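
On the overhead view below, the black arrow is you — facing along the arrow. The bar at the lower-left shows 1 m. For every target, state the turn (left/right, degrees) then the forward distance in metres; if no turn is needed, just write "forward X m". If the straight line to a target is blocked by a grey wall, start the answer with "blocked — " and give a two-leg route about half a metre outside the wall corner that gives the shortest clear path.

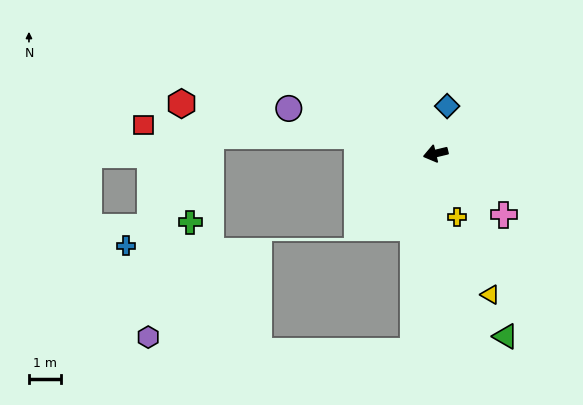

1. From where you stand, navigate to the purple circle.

turn right 31°, forward 4.9 m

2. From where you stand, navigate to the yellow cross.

turn left 95°, forward 2.1 m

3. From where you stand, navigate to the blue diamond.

turn right 117°, forward 1.5 m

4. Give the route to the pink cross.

turn left 125°, forward 2.9 m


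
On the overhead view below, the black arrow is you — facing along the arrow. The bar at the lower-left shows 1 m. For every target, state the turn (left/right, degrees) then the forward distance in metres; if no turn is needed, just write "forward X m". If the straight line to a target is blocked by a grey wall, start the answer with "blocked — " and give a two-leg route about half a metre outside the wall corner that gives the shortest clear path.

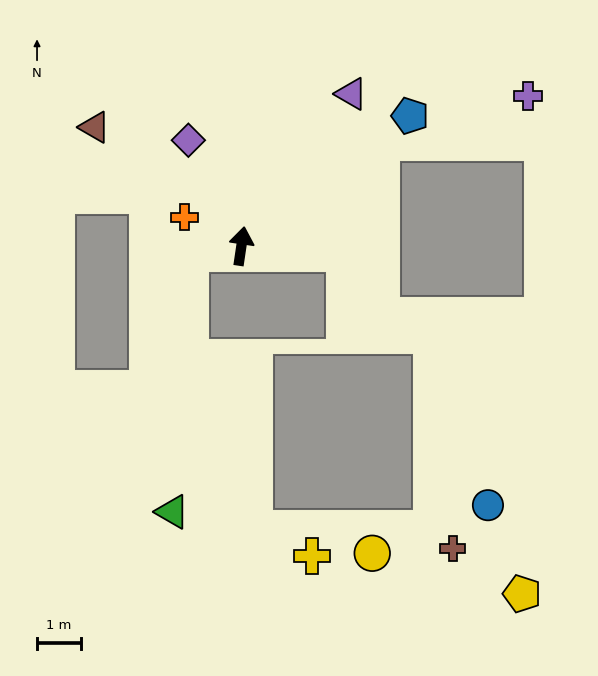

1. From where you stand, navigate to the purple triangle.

turn right 27°, forward 4.2 m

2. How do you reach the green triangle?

blocked — turn left 106°, forward 1.2 m, then turn left 78°, forward 5.9 m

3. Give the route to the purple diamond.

turn left 35°, forward 2.7 m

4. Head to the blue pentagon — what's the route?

turn right 44°, forward 4.8 m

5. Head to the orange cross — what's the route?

turn left 72°, forward 1.4 m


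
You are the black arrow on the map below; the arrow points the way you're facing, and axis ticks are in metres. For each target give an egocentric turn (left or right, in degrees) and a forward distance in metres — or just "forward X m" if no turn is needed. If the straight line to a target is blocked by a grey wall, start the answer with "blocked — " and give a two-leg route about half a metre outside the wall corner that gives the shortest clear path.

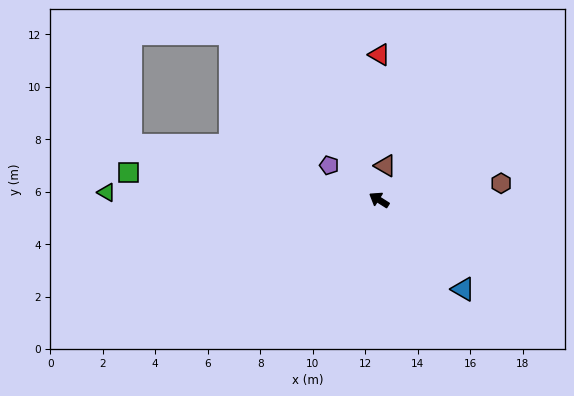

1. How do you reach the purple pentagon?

turn right 2°, forward 2.3 m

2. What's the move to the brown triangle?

turn right 68°, forward 1.3 m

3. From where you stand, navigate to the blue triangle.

turn left 166°, forward 4.7 m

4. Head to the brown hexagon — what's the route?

turn right 140°, forward 4.7 m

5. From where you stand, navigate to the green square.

turn left 26°, forward 9.6 m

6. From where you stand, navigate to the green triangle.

turn left 31°, forward 10.4 m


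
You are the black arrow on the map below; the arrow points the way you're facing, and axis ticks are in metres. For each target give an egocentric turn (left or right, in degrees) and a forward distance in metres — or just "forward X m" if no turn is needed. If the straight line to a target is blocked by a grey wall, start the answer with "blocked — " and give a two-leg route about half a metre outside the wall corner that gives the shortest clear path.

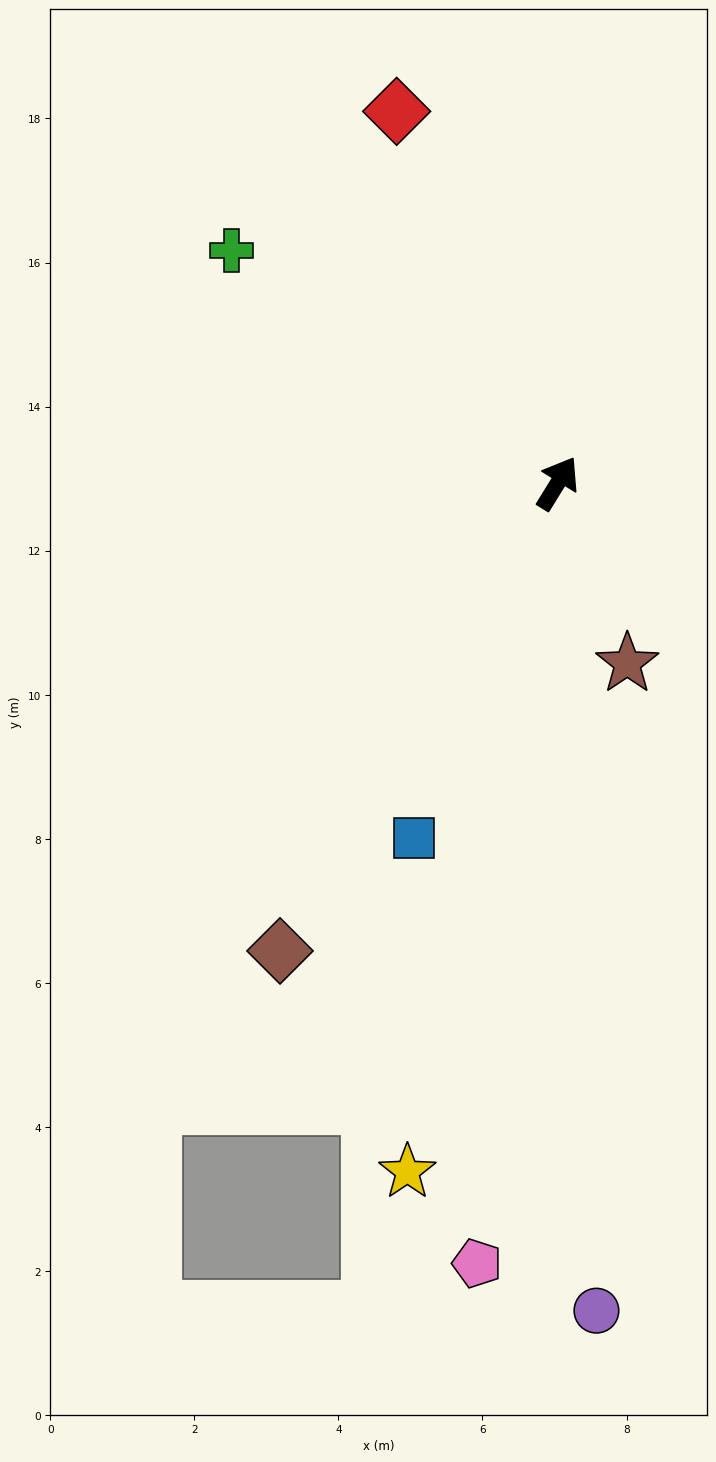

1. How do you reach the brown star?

turn right 127°, forward 2.7 m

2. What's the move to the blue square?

turn right 170°, forward 5.3 m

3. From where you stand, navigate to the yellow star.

turn right 161°, forward 9.8 m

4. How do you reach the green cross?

turn left 86°, forward 5.6 m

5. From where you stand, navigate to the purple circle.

turn right 146°, forward 11.5 m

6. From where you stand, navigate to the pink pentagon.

turn right 154°, forward 10.9 m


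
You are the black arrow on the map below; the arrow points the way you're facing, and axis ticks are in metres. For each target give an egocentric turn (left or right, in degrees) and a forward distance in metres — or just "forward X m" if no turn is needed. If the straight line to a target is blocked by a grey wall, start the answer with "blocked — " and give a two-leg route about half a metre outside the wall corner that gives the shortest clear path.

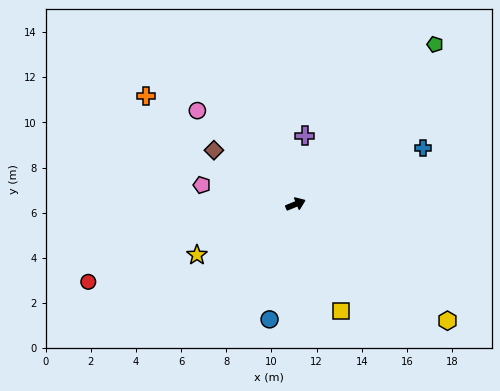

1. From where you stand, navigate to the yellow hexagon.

turn right 60°, forward 8.5 m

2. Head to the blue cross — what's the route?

forward 6.2 m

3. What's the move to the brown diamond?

turn left 124°, forward 4.3 m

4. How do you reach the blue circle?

turn right 125°, forward 5.2 m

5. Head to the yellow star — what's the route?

turn right 175°, forward 4.9 m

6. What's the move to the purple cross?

turn left 60°, forward 3.1 m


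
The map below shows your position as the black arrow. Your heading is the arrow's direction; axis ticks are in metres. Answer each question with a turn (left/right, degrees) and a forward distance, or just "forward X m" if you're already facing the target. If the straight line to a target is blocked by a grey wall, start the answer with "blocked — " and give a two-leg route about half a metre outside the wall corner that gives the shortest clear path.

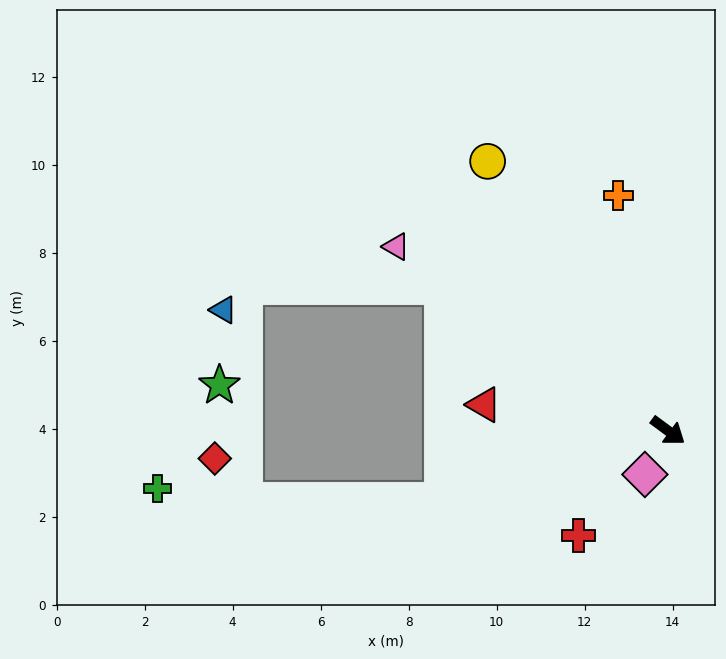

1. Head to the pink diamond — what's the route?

turn right 81°, forward 1.1 m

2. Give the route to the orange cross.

turn left 138°, forward 5.5 m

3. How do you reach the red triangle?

turn right 152°, forward 4.2 m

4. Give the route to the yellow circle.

turn left 160°, forward 7.4 m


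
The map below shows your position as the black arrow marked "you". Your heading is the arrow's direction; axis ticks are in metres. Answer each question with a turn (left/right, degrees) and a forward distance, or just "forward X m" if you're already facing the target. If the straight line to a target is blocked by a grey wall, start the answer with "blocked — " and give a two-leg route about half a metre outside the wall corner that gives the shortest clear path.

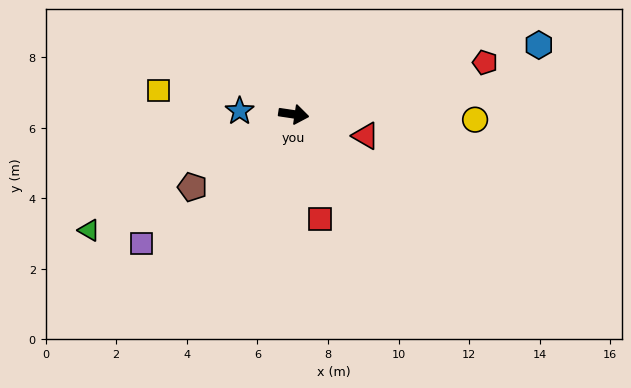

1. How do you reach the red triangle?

turn right 8°, forward 2.1 m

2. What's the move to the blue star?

turn right 175°, forward 1.5 m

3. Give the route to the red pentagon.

turn left 24°, forward 5.6 m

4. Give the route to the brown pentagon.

turn right 136°, forward 3.5 m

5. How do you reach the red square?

turn right 67°, forward 3.1 m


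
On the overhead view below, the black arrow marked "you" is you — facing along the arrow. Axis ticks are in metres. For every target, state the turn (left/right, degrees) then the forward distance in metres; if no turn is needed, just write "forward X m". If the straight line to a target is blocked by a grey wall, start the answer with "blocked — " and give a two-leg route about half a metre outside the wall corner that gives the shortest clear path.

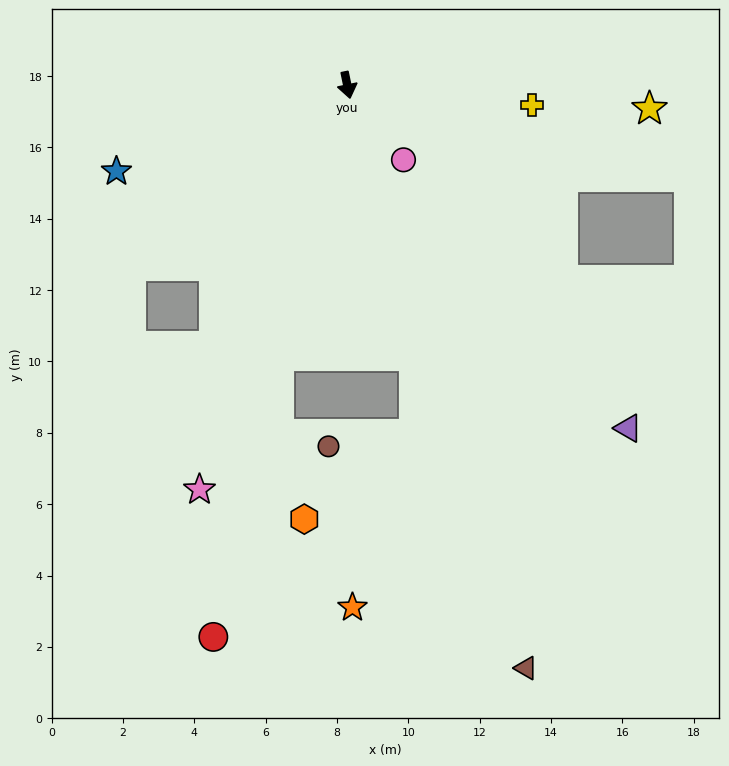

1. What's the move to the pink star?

turn right 32°, forward 12.1 m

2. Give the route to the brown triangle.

turn left 5°, forward 17.1 m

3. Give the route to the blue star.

turn right 81°, forward 6.9 m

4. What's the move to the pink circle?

turn left 25°, forward 2.6 m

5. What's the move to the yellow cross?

turn left 72°, forward 5.2 m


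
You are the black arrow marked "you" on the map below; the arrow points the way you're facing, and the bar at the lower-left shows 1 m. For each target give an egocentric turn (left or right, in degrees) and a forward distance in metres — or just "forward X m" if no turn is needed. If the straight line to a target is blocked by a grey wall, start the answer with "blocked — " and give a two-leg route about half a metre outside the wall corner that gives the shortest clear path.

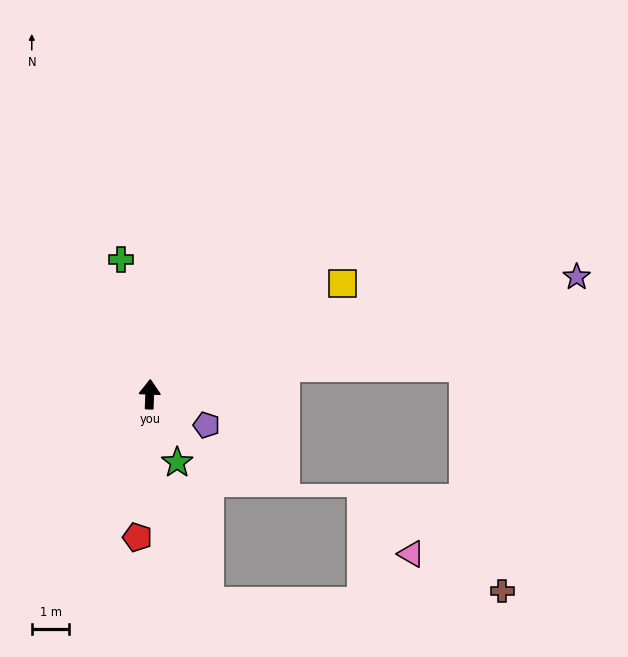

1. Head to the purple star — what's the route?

turn right 72°, forward 11.8 m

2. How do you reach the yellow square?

turn right 58°, forward 5.9 m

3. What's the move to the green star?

turn right 156°, forward 2.0 m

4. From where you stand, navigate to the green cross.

turn left 14°, forward 3.7 m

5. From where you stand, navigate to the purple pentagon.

turn right 116°, forward 1.7 m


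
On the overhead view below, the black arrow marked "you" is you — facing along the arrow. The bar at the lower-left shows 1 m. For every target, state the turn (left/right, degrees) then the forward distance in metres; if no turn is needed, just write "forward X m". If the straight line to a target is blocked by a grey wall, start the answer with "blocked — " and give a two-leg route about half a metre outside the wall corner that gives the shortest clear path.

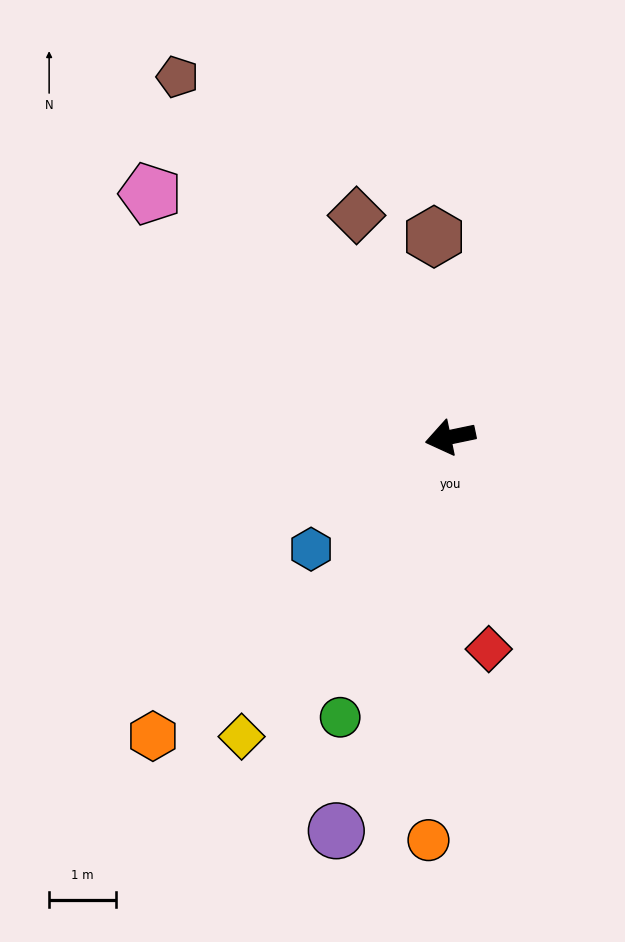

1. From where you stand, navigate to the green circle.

turn left 57°, forward 4.5 m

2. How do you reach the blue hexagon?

turn left 27°, forward 2.7 m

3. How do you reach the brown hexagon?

turn right 97°, forward 3.0 m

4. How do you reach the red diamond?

turn left 88°, forward 3.2 m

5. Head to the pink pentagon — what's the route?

turn right 51°, forward 5.8 m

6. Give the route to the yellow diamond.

turn left 43°, forward 5.5 m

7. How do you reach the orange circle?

turn left 75°, forward 6.1 m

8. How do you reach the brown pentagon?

turn right 65°, forward 6.8 m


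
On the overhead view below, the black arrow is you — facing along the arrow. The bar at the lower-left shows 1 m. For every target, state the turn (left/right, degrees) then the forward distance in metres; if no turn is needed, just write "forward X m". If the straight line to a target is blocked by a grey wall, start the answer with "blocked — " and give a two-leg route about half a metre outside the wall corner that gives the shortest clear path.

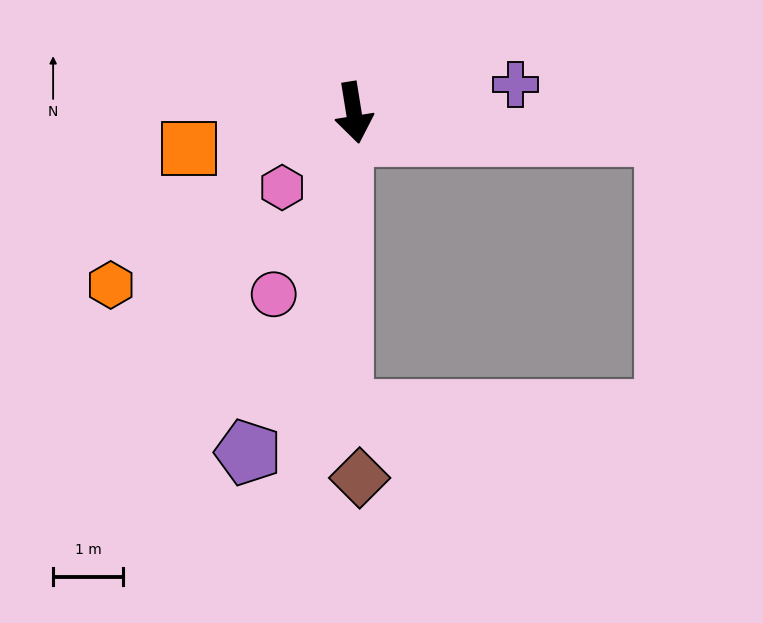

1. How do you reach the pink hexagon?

turn right 53°, forward 1.5 m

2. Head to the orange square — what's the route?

turn right 87°, forward 2.4 m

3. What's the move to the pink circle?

turn right 33°, forward 2.8 m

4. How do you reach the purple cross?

turn left 91°, forward 2.3 m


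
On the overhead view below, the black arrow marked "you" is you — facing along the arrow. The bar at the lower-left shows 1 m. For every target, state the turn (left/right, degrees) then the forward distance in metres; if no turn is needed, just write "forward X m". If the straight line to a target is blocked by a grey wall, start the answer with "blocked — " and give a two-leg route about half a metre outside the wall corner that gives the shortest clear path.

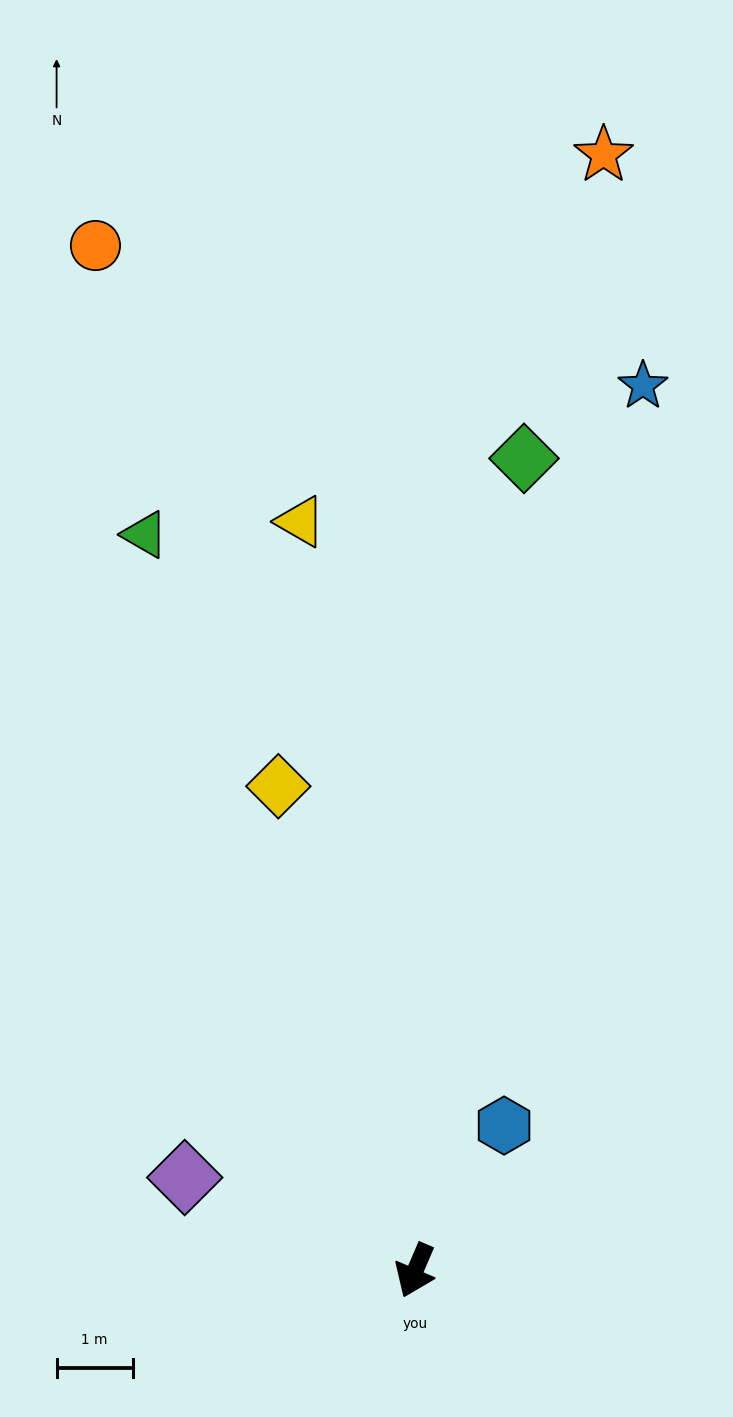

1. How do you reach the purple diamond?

turn right 89°, forward 3.3 m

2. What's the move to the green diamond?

turn right 164°, forward 10.8 m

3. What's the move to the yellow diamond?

turn right 141°, forward 6.6 m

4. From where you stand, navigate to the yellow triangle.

turn right 148°, forward 9.9 m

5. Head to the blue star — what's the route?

turn right 171°, forward 12.0 m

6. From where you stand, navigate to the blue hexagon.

turn left 172°, forward 2.2 m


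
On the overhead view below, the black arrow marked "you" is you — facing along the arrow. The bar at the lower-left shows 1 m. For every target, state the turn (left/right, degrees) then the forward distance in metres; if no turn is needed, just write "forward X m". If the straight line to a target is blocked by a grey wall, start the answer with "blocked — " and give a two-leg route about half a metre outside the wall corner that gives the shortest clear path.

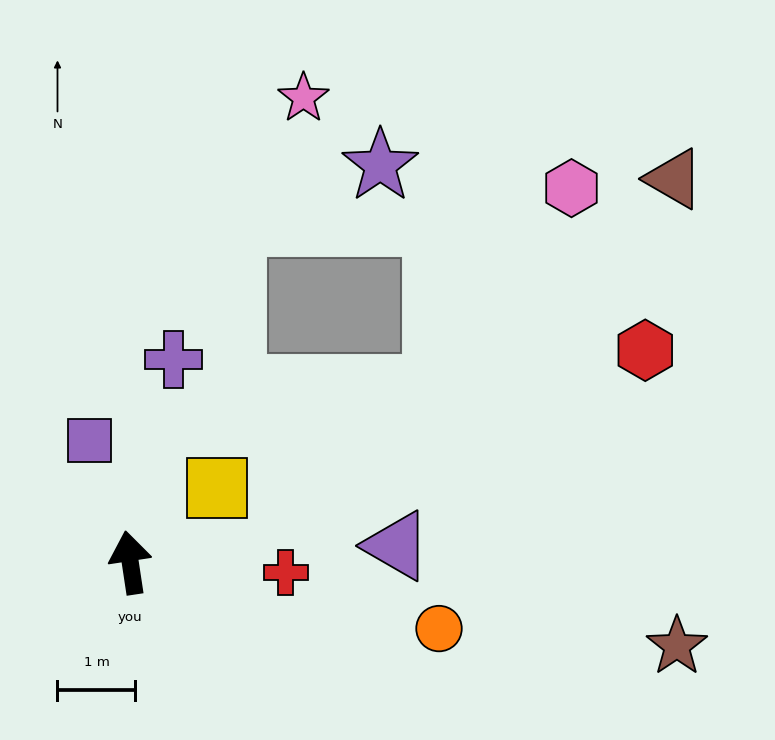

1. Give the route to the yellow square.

turn right 58°, forward 1.5 m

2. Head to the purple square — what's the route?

turn left 10°, forward 1.7 m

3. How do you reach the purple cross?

turn right 21°, forward 2.7 m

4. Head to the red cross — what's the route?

turn right 102°, forward 2.0 m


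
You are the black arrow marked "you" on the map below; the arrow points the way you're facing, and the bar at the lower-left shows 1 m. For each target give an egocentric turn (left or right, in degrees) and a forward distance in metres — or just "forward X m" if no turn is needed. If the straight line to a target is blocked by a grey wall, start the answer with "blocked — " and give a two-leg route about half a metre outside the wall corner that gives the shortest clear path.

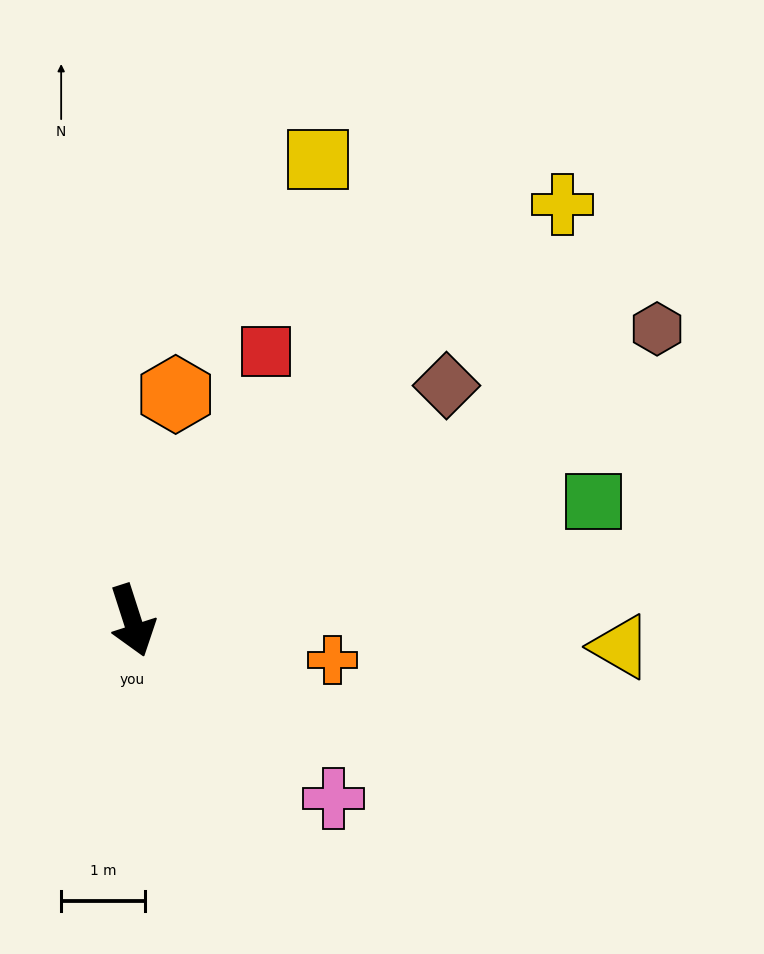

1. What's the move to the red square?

turn left 136°, forward 3.6 m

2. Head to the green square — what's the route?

turn left 87°, forward 5.7 m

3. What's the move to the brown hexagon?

turn left 101°, forward 7.2 m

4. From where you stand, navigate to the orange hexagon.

turn left 151°, forward 2.8 m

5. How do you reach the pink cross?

turn left 31°, forward 3.2 m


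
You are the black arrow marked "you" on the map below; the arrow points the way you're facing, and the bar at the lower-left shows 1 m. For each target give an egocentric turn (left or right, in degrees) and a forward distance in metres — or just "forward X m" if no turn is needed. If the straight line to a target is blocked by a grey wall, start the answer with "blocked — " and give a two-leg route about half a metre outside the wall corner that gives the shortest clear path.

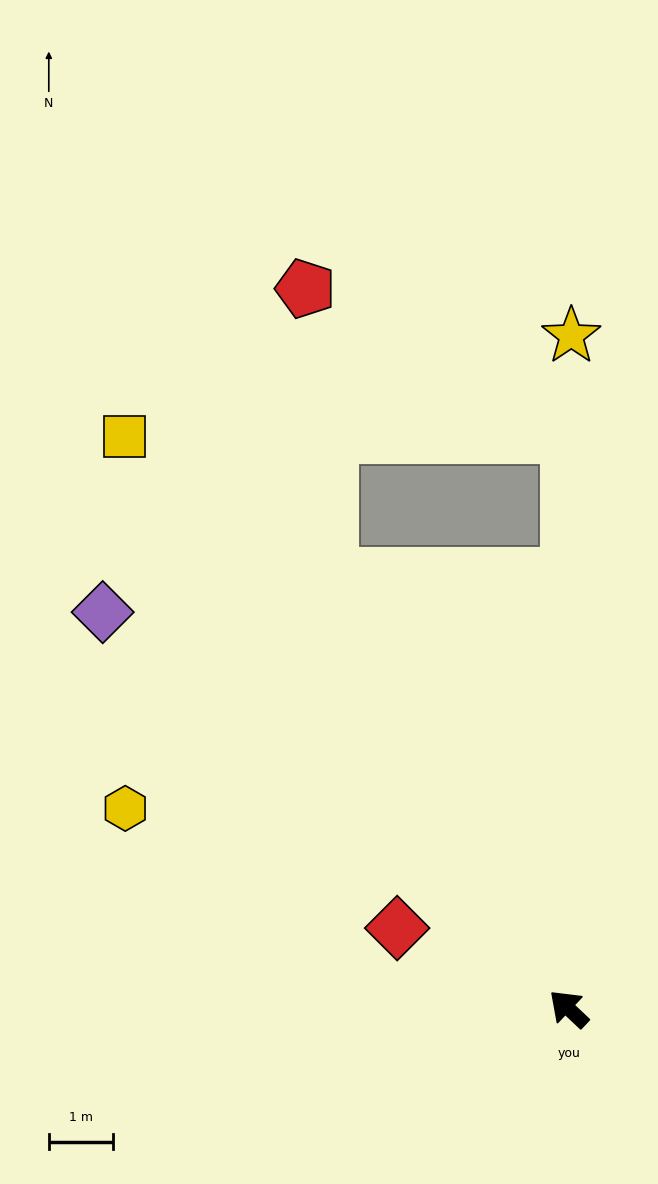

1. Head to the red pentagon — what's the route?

blocked — turn right 18°, forward 7.7 m, then turn right 24°, forward 4.4 m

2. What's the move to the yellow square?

turn right 9°, forward 11.2 m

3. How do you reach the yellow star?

turn right 47°, forward 10.4 m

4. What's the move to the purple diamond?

turn left 3°, forward 9.5 m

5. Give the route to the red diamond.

turn left 18°, forward 2.9 m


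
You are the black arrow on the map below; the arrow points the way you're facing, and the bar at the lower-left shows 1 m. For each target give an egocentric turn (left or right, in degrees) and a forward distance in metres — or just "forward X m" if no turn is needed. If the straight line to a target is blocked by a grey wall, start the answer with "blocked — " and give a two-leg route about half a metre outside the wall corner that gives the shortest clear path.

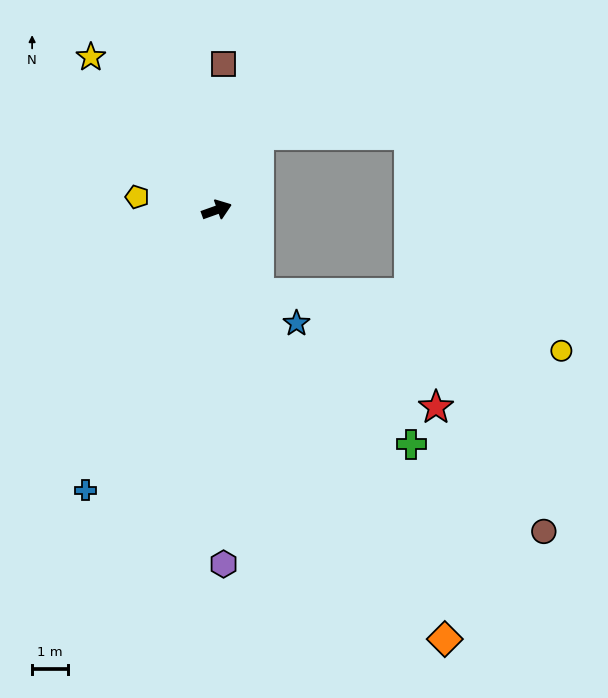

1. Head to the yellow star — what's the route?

turn left 110°, forward 5.5 m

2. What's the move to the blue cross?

turn right 135°, forward 8.6 m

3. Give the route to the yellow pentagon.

turn left 151°, forward 2.3 m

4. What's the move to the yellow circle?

blocked — turn right 83°, forward 2.6 m, then turn left 53°, forward 8.6 m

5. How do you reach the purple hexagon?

turn right 109°, forward 9.9 m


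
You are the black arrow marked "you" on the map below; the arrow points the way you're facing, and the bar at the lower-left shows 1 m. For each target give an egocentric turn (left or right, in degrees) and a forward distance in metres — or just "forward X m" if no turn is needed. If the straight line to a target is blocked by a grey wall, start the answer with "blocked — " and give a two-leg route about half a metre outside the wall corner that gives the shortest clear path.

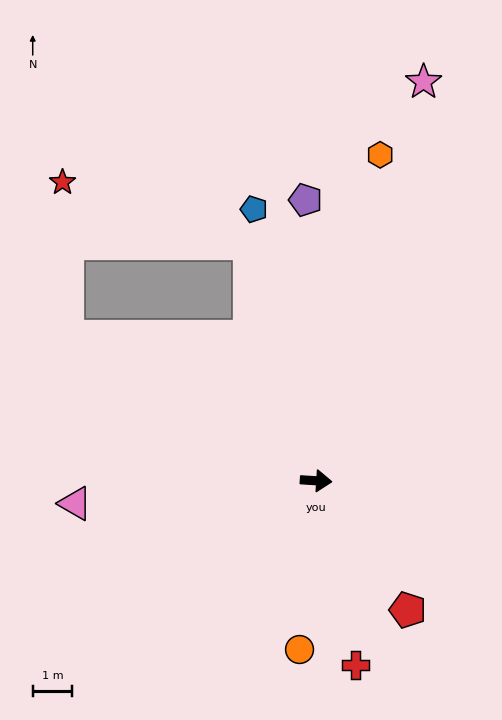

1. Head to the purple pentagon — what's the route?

turn left 96°, forward 7.1 m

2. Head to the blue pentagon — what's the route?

turn left 106°, forward 7.0 m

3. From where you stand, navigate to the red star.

blocked — turn left 154°, forward 7.3 m, then turn right 59°, forward 3.9 m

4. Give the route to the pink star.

turn left 79°, forward 10.4 m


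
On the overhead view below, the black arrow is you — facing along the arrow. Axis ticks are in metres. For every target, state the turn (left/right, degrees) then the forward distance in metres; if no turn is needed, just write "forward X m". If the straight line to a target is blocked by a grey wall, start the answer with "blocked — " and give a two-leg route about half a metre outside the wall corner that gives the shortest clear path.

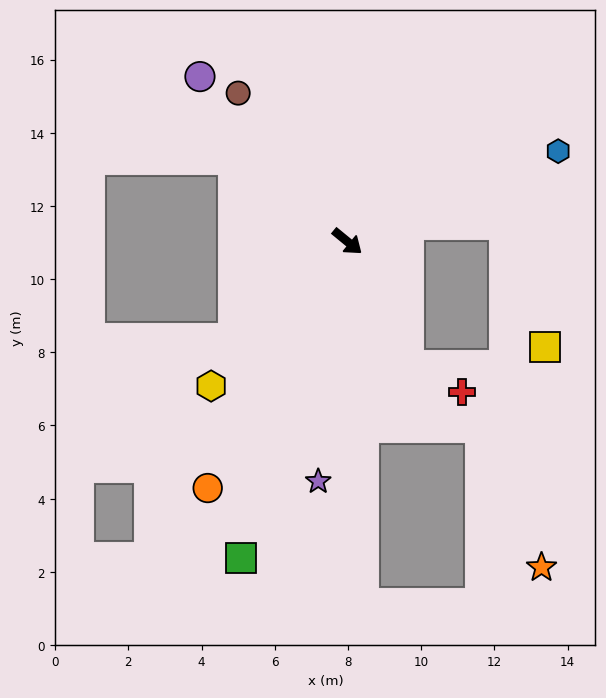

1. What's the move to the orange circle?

turn right 80°, forward 7.7 m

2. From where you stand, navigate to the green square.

turn right 69°, forward 9.1 m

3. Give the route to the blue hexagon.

turn left 63°, forward 6.3 m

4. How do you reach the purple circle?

turn left 171°, forward 6.0 m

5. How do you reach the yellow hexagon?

turn right 94°, forward 5.4 m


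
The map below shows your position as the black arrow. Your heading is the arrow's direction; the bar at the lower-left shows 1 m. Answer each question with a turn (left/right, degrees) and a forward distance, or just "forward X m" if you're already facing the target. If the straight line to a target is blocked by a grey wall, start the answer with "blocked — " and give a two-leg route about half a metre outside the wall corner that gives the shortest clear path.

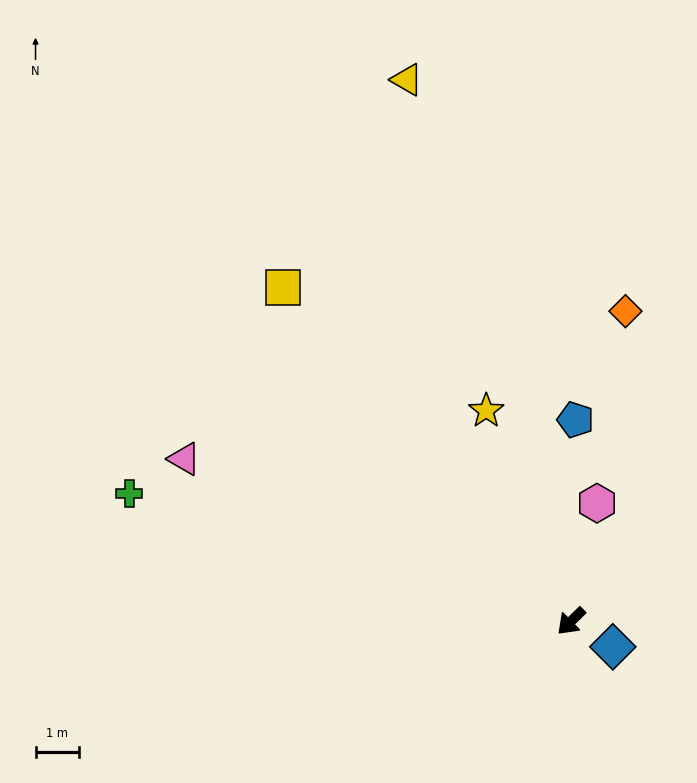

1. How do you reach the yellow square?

turn right 94°, forward 10.1 m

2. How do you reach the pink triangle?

turn right 67°, forward 9.6 m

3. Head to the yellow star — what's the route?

turn right 113°, forward 5.2 m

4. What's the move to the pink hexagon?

turn right 147°, forward 2.8 m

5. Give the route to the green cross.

turn right 61°, forward 10.5 m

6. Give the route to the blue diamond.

turn left 104°, forward 1.1 m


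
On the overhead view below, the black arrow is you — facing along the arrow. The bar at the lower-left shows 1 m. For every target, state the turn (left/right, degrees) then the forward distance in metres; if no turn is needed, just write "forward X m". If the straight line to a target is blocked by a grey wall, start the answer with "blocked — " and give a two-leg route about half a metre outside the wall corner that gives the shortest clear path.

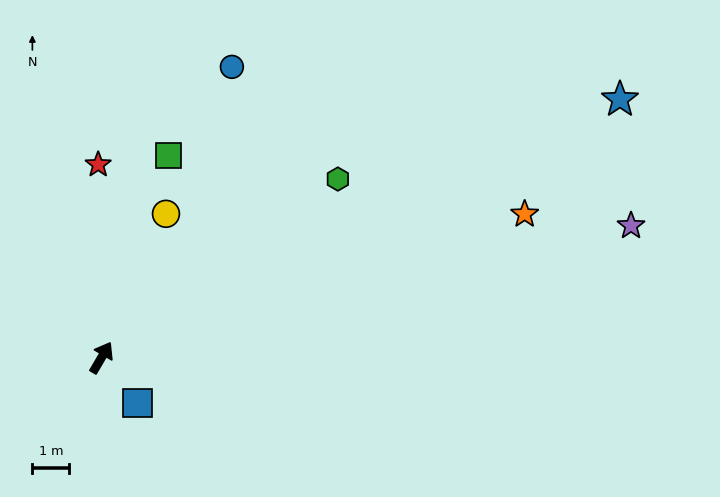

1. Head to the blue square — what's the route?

turn right 111°, forward 1.6 m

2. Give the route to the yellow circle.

turn left 6°, forward 4.3 m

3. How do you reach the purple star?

turn right 46°, forward 14.7 m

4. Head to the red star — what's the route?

turn left 31°, forward 5.2 m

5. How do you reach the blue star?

turn right 33°, forward 15.6 m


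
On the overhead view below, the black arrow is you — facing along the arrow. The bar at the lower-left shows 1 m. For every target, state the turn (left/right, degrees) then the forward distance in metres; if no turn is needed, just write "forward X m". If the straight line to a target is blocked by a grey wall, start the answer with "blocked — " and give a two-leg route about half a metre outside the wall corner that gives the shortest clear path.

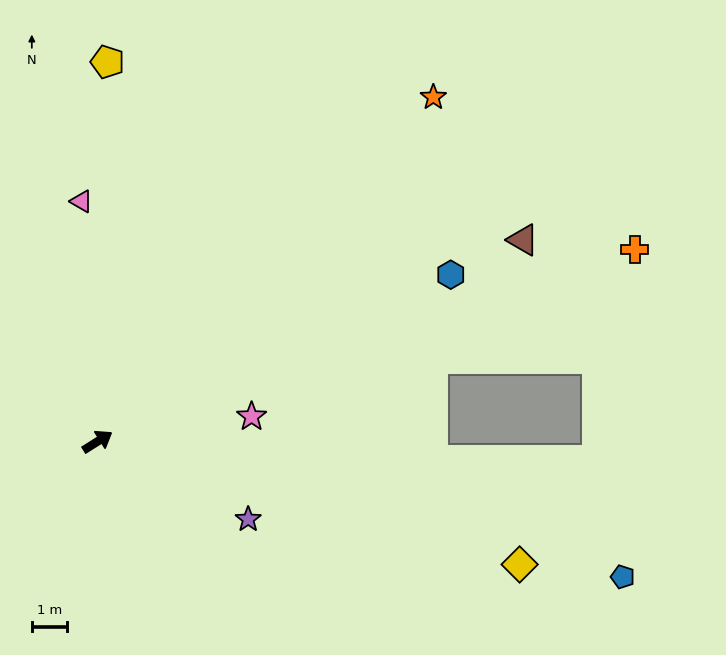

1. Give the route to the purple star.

turn right 59°, forward 4.8 m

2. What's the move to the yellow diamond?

turn right 48°, forward 12.3 m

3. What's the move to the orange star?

turn left 14°, forward 13.5 m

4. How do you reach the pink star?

turn right 23°, forward 4.4 m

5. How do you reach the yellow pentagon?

turn left 56°, forward 10.7 m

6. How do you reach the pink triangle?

turn left 62°, forward 6.8 m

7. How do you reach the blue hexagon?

turn right 7°, forward 11.0 m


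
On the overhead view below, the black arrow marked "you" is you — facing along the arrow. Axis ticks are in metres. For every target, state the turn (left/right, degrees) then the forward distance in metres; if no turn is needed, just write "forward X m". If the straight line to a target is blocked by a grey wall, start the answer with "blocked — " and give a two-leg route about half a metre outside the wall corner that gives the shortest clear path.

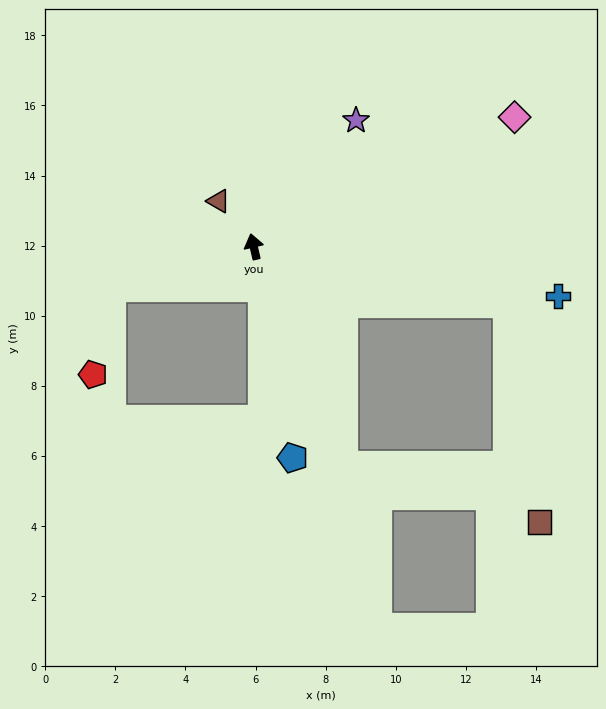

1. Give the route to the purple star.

turn right 52°, forward 4.6 m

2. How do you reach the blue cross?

turn right 112°, forward 8.8 m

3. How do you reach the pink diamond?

turn right 77°, forward 8.3 m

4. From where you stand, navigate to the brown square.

blocked — turn right 116°, forward 7.4 m, then turn right 69°, forward 6.3 m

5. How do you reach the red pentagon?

blocked — turn left 93°, forward 4.2 m, then turn left 62°, forward 2.5 m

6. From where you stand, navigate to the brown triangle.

turn left 25°, forward 1.6 m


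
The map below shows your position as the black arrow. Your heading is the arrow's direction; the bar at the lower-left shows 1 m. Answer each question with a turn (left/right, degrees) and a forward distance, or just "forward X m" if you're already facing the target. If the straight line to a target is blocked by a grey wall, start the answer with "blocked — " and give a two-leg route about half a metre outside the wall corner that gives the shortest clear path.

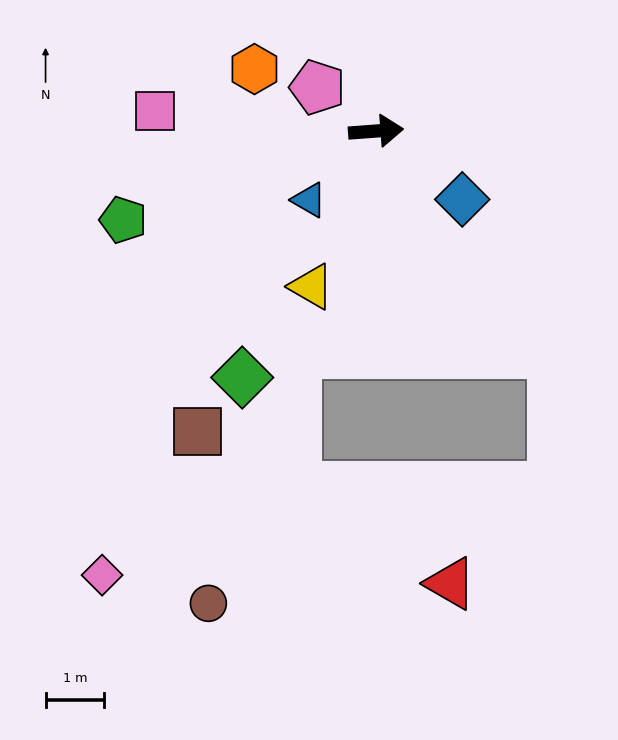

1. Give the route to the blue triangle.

turn right 138°, forward 1.6 m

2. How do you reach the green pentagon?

turn right 165°, forward 4.5 m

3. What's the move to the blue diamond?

turn right 43°, forward 1.9 m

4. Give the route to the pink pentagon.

turn left 139°, forward 1.2 m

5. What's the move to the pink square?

turn left 171°, forward 3.8 m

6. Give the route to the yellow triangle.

turn right 117°, forward 2.9 m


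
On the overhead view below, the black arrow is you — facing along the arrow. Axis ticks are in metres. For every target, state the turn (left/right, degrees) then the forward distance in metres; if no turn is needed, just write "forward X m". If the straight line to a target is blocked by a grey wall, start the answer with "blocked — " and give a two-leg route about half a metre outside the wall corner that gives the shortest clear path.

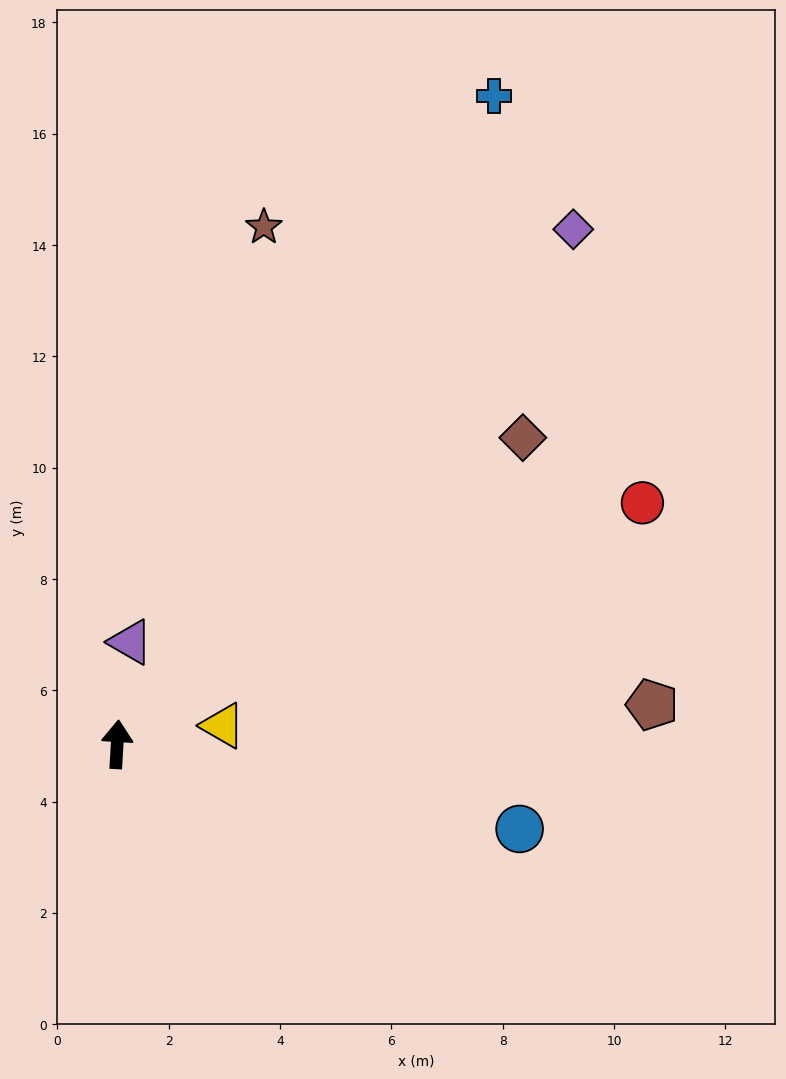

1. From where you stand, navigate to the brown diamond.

turn right 50°, forward 9.1 m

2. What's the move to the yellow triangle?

turn right 77°, forward 1.9 m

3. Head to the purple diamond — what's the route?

turn right 38°, forward 12.4 m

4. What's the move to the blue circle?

turn right 99°, forward 7.4 m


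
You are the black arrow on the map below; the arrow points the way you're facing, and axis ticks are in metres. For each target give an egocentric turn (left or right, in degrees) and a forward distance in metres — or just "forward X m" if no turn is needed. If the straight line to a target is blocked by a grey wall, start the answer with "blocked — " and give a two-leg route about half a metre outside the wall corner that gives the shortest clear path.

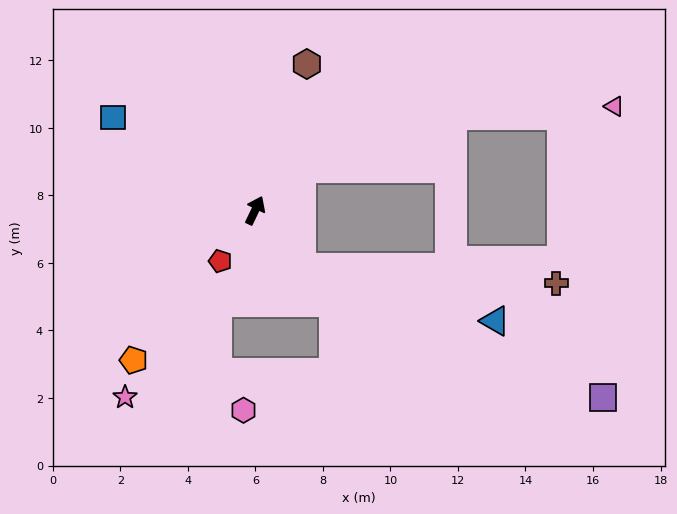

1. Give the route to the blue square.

turn left 82°, forward 5.0 m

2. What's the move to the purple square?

blocked — turn right 115°, forward 2.2 m, then turn left 27°, forward 9.7 m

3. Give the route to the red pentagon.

turn left 171°, forward 1.8 m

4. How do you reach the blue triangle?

blocked — turn right 115°, forward 2.2 m, then turn left 35°, forward 6.0 m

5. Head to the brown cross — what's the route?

blocked — turn right 115°, forward 2.2 m, then turn left 47°, forward 7.6 m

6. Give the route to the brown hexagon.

turn left 6°, forward 4.6 m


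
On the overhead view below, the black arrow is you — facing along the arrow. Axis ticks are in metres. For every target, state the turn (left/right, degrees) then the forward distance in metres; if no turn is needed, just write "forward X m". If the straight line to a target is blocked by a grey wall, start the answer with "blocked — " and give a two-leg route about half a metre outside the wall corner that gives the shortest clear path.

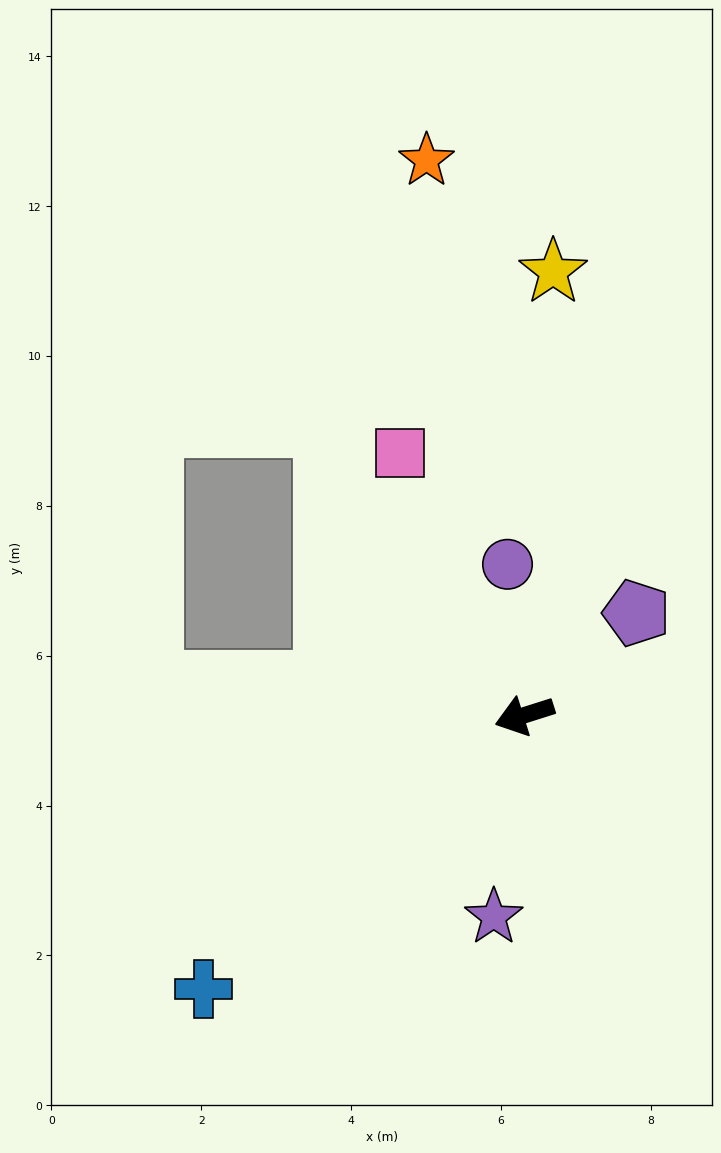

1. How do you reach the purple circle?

turn right 101°, forward 2.0 m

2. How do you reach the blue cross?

turn left 23°, forward 5.6 m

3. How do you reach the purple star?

turn left 64°, forward 2.7 m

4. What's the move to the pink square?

turn right 82°, forward 3.9 m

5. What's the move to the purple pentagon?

turn right 155°, forward 2.0 m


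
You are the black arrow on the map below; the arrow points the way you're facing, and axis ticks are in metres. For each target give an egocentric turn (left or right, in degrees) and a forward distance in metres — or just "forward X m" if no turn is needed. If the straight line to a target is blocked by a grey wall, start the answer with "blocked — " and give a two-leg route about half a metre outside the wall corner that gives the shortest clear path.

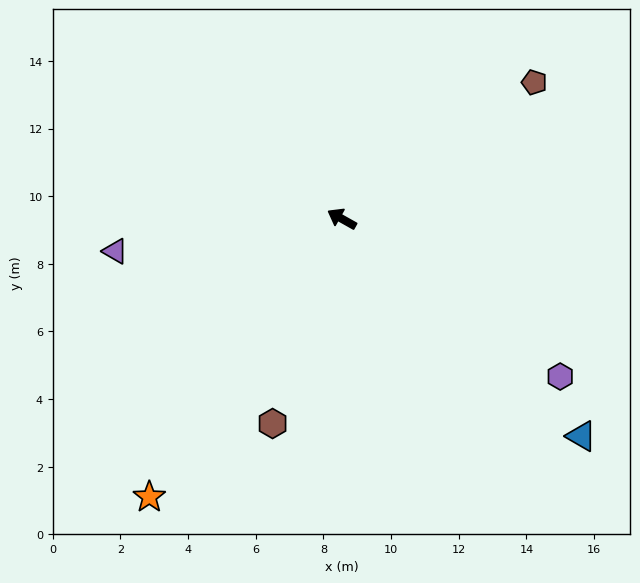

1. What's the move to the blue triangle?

turn left 167°, forward 9.6 m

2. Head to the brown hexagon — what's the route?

turn left 101°, forward 6.4 m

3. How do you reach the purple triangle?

turn left 37°, forward 6.8 m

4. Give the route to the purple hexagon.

turn left 174°, forward 8.0 m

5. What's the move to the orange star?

turn left 85°, forward 10.0 m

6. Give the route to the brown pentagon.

turn right 115°, forward 7.0 m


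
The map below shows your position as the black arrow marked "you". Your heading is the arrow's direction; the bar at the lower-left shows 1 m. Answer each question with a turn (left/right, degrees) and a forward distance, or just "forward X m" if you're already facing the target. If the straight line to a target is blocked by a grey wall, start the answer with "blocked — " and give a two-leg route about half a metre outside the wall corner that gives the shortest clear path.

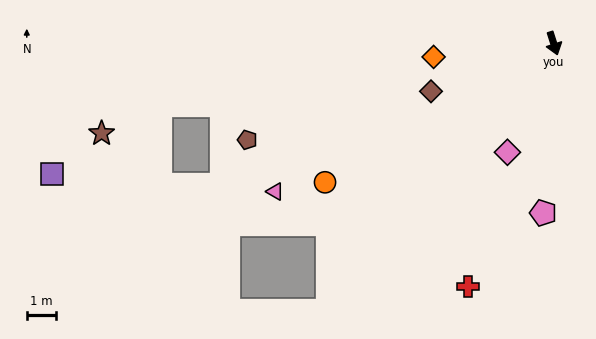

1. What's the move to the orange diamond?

turn right 101°, forward 4.1 m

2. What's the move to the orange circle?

turn right 76°, forward 9.2 m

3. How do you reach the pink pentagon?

turn right 21°, forward 5.8 m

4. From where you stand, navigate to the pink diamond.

turn right 41°, forward 4.1 m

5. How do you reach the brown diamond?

turn right 86°, forward 4.5 m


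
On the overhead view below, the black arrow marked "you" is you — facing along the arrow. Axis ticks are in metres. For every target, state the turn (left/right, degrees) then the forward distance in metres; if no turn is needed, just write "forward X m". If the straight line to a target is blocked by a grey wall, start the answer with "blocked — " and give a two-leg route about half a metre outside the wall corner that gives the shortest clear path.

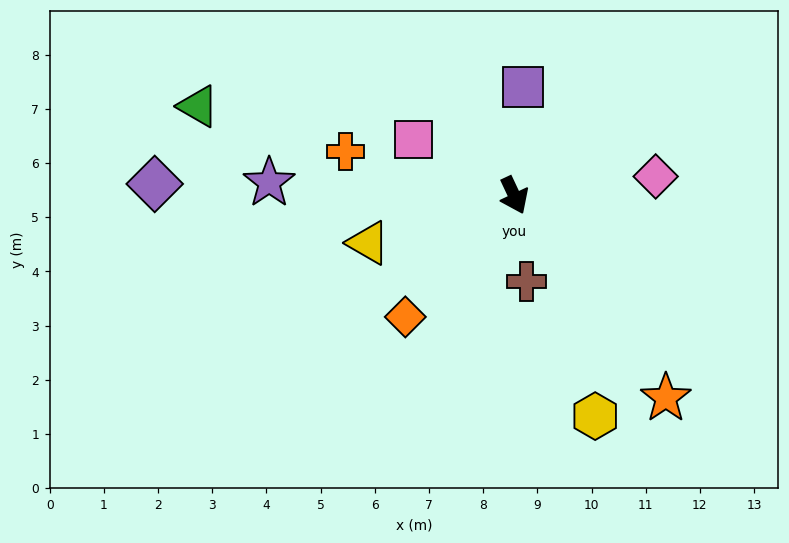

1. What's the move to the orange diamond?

turn right 67°, forward 3.0 m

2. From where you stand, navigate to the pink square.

turn right 144°, forward 2.1 m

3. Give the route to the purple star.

turn right 118°, forward 4.5 m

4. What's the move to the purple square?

turn left 150°, forward 2.0 m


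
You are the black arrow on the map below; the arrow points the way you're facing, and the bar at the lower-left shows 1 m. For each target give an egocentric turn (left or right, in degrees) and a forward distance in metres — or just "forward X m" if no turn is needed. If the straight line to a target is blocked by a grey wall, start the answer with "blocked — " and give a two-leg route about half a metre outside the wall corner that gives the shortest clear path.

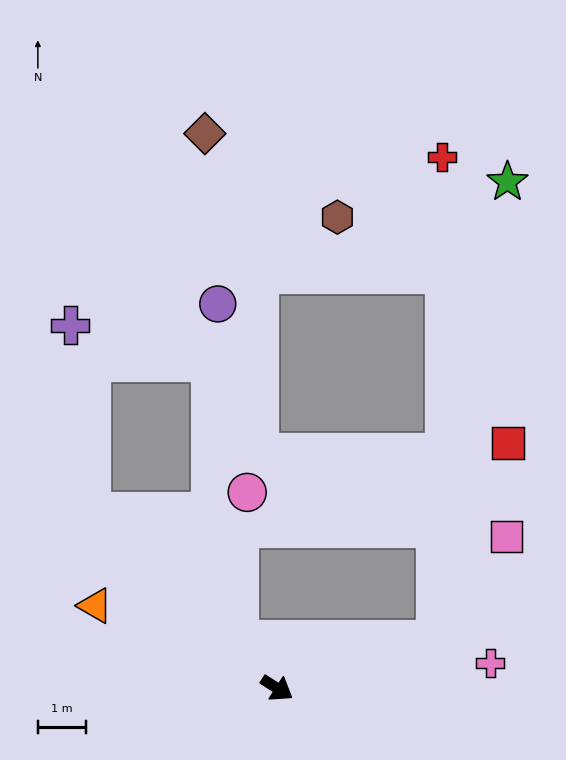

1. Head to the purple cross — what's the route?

blocked — turn left 169°, forward 5.3 m, then turn right 40°, forward 3.9 m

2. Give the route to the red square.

blocked — turn left 49°, forward 3.5 m, then turn left 54°, forward 4.4 m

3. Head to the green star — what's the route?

blocked — turn left 49°, forward 3.5 m, then turn left 65°, forward 9.6 m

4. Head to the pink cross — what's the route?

turn left 39°, forward 4.5 m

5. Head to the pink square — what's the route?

blocked — turn left 49°, forward 3.5 m, then turn left 40°, forward 2.6 m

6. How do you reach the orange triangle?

turn right 172°, forward 4.2 m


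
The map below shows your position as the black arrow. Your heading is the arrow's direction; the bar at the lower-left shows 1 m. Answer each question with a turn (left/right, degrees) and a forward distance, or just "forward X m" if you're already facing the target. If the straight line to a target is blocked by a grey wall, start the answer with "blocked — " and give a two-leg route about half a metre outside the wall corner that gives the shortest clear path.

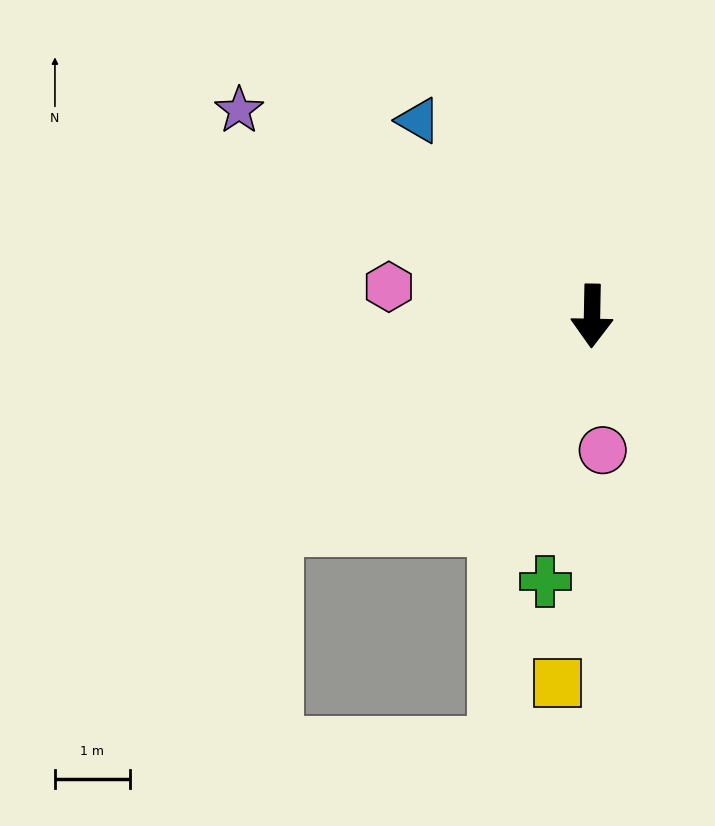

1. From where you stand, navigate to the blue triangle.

turn right 137°, forward 3.5 m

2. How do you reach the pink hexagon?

turn right 97°, forward 2.7 m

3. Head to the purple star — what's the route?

turn right 119°, forward 5.5 m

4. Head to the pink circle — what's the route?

turn left 6°, forward 1.8 m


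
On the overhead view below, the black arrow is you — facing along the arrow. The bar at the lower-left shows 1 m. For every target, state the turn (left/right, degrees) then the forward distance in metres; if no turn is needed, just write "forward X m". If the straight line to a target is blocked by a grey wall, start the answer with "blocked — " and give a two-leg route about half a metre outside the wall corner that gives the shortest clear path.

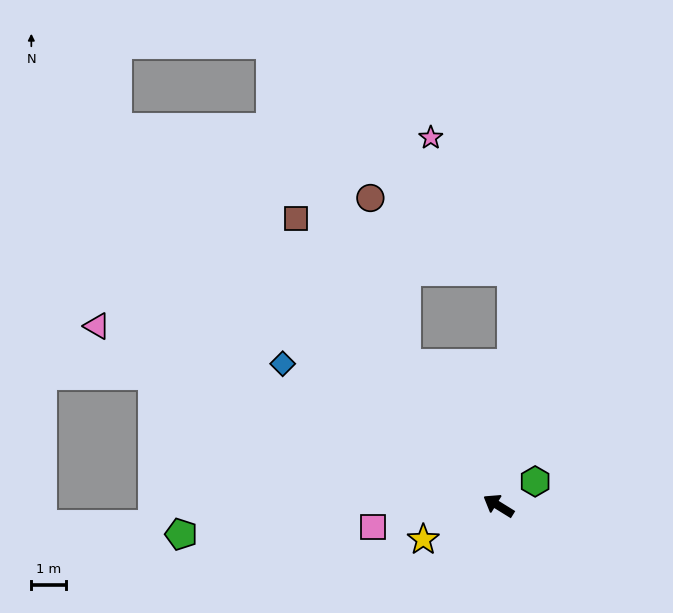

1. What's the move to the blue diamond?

forward 7.4 m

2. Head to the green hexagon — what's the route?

turn right 115°, forward 1.3 m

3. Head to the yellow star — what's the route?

turn left 56°, forward 2.4 m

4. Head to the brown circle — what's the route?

blocked — turn right 25°, forward 4.9 m, then turn right 21°, forward 4.9 m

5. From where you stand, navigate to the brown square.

turn right 23°, forward 10.1 m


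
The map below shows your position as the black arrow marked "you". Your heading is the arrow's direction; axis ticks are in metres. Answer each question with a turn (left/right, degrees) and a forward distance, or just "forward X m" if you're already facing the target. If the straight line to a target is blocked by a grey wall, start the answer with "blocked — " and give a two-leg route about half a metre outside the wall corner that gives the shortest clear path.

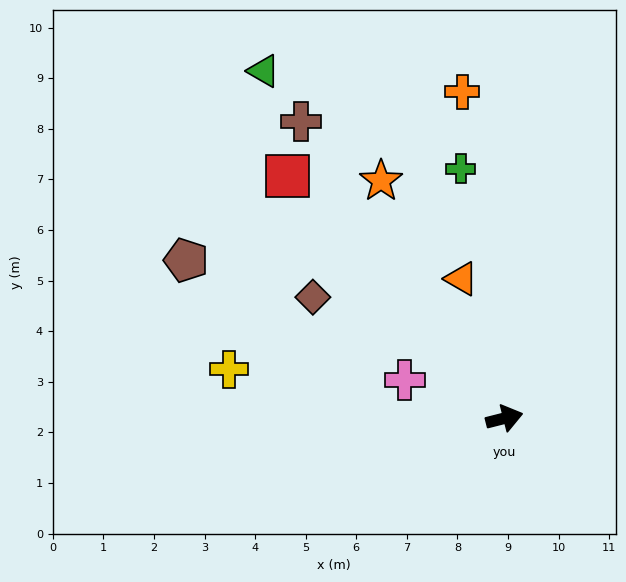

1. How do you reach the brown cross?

turn left 110°, forward 7.1 m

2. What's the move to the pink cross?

turn left 145°, forward 2.1 m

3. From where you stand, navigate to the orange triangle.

turn left 93°, forward 2.9 m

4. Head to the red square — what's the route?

turn left 118°, forward 6.4 m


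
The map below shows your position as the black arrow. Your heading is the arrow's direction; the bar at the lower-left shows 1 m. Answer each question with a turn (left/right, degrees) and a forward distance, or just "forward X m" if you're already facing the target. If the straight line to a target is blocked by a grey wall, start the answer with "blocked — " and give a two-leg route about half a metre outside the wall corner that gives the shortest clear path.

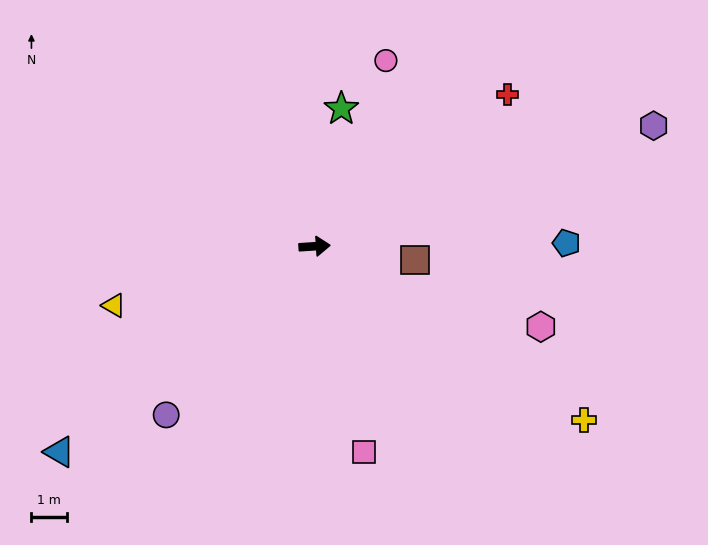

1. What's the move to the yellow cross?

turn right 37°, forward 8.9 m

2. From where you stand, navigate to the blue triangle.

turn right 145°, forward 9.1 m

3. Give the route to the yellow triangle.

turn right 167°, forward 5.8 m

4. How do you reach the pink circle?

turn left 65°, forward 5.5 m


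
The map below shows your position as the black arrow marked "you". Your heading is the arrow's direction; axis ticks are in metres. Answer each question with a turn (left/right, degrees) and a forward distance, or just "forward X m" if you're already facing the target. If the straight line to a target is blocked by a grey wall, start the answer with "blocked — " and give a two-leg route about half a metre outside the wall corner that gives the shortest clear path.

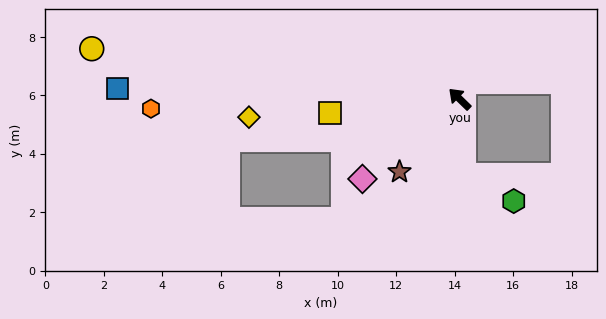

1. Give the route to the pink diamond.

turn left 84°, forward 4.3 m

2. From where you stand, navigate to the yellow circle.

turn left 36°, forward 12.7 m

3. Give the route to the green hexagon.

blocked — turn left 138°, forward 2.6 m, then turn left 58°, forward 1.9 m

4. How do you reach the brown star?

turn left 95°, forward 3.2 m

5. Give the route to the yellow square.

turn left 50°, forward 4.5 m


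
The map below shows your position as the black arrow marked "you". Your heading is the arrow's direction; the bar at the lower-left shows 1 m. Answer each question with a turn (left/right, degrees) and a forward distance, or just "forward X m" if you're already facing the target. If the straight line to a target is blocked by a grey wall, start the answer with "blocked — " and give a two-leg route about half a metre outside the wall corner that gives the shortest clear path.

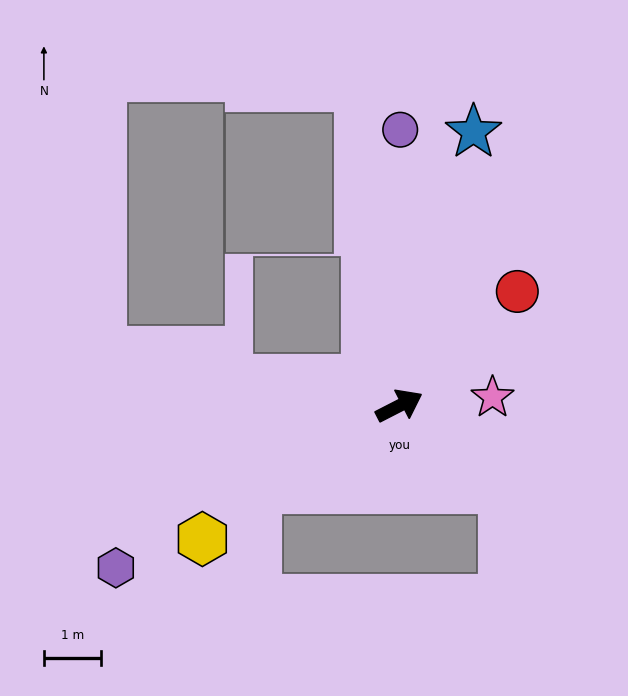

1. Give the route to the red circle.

turn left 17°, forward 2.9 m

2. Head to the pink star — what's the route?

turn right 22°, forward 1.6 m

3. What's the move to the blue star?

turn left 48°, forward 5.0 m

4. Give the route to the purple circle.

turn left 63°, forward 4.8 m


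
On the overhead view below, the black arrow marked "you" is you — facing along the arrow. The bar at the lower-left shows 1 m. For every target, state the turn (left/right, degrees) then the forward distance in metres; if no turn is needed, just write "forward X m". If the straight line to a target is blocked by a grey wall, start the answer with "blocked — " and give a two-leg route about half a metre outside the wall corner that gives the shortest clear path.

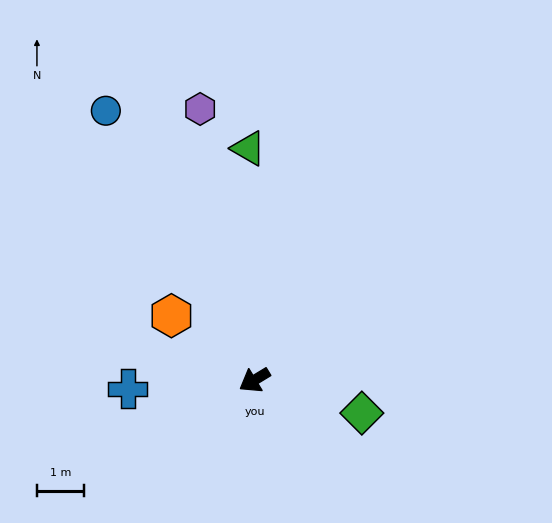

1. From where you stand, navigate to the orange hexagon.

turn right 69°, forward 2.3 m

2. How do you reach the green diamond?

turn left 132°, forward 2.4 m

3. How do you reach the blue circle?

turn right 92°, forward 6.6 m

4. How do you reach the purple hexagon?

turn right 110°, forward 5.9 m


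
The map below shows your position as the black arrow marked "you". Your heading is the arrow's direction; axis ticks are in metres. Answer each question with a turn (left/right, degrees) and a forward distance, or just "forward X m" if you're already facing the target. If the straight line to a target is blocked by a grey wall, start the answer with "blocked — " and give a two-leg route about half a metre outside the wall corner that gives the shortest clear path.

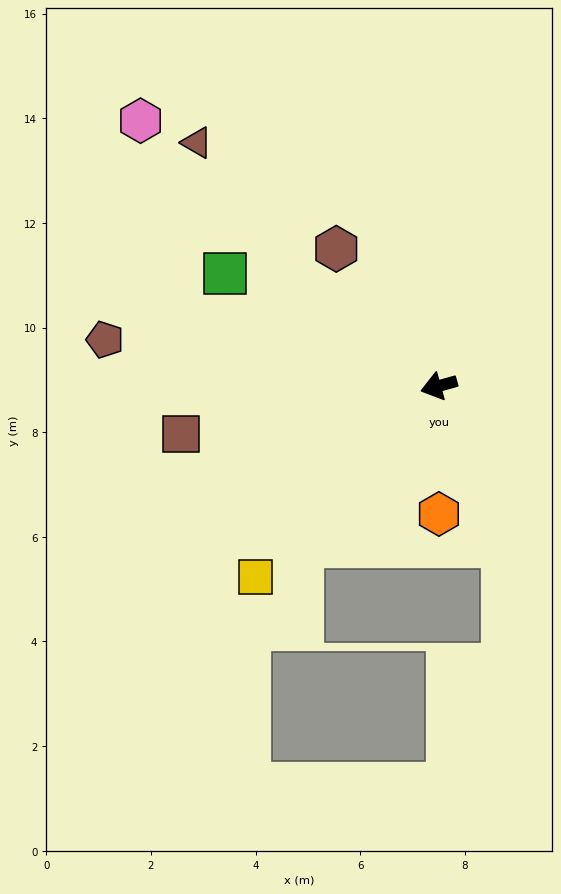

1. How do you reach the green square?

turn right 43°, forward 4.6 m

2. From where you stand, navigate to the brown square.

turn right 5°, forward 5.0 m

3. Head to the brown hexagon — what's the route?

turn right 69°, forward 3.3 m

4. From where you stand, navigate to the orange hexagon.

turn left 74°, forward 2.4 m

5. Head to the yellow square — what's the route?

turn left 31°, forward 5.1 m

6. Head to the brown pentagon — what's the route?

turn right 23°, forward 6.4 m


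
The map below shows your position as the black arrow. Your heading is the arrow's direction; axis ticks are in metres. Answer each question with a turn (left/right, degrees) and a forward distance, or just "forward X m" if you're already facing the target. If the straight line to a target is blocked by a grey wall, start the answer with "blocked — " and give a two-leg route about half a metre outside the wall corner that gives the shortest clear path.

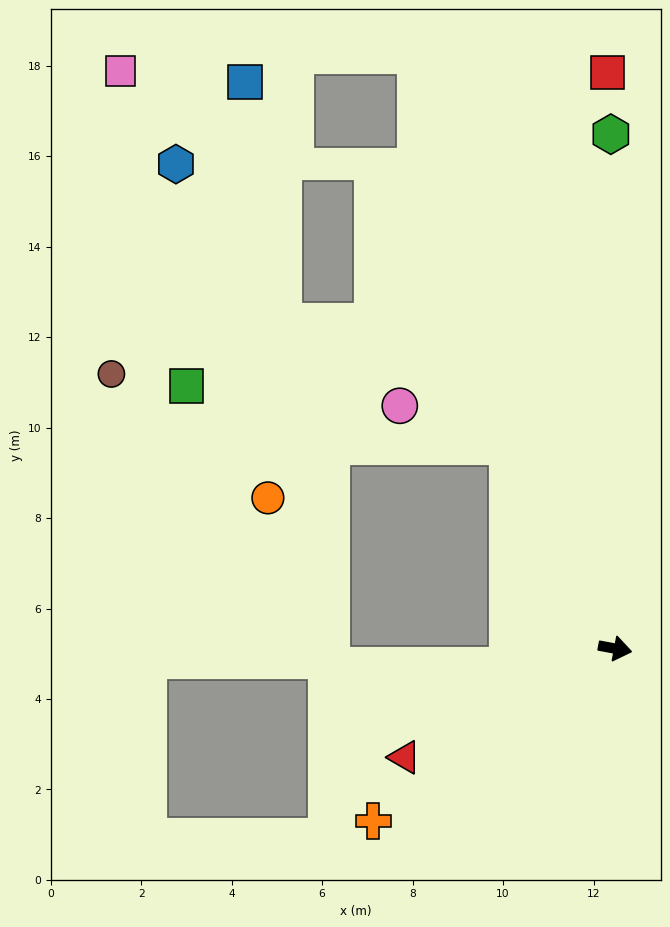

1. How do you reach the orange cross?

turn right 134°, forward 6.6 m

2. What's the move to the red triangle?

turn right 142°, forward 5.2 m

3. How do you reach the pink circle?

blocked — turn left 128°, forward 5.1 m, then turn left 43°, forward 2.5 m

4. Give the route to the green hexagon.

turn left 101°, forward 11.4 m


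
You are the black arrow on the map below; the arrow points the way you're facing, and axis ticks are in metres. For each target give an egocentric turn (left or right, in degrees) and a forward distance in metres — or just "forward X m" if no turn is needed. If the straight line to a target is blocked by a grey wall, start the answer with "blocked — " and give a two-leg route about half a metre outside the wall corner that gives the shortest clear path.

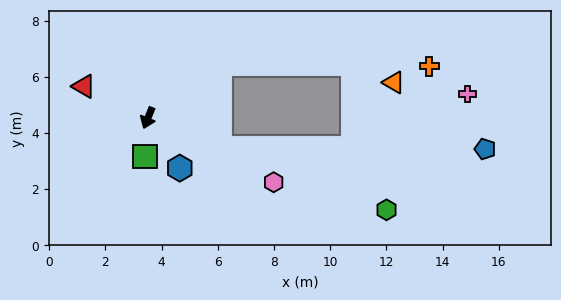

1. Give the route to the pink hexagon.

turn left 85°, forward 5.0 m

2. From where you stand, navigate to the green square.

turn left 18°, forward 1.4 m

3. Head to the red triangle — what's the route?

turn right 94°, forward 2.5 m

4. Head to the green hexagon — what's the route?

turn left 91°, forward 9.1 m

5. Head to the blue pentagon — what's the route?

blocked — turn left 90°, forward 2.8 m, then turn left 22°, forward 9.4 m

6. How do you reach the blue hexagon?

turn left 54°, forward 2.1 m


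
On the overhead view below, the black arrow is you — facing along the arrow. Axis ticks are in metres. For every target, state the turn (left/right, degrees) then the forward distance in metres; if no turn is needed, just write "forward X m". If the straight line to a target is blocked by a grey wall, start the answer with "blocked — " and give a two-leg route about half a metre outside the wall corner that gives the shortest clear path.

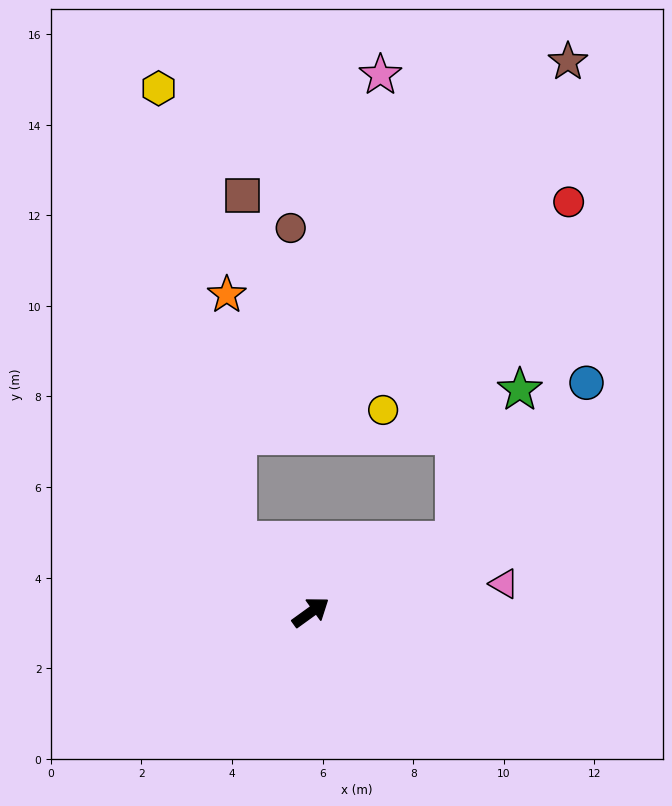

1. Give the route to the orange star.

blocked — turn left 100°, forward 2.3 m, then turn right 43°, forward 5.4 m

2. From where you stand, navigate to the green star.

blocked — turn right 9°, forward 3.5 m, then turn left 40°, forward 3.6 m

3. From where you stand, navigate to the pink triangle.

turn right 27°, forward 4.3 m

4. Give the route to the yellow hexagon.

blocked — turn left 100°, forward 2.3 m, then turn right 36°, forward 10.1 m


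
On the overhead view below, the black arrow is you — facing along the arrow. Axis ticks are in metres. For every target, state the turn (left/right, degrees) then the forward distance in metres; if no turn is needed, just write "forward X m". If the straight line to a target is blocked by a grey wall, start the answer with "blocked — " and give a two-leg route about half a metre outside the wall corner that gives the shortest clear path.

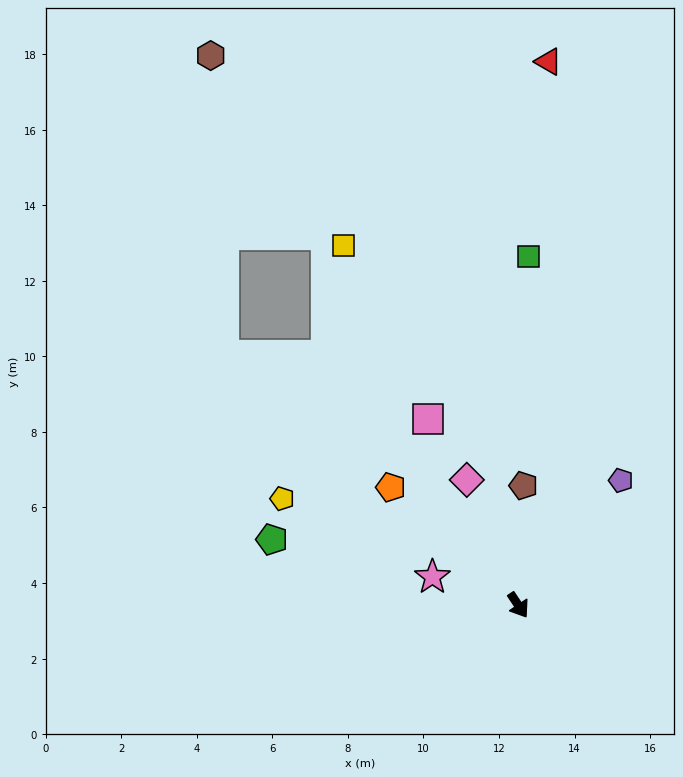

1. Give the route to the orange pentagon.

turn right 166°, forward 4.6 m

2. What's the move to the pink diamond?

turn left 169°, forward 3.6 m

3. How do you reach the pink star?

turn right 142°, forward 2.4 m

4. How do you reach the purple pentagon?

turn left 107°, forward 4.3 m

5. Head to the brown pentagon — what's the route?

turn left 144°, forward 3.2 m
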